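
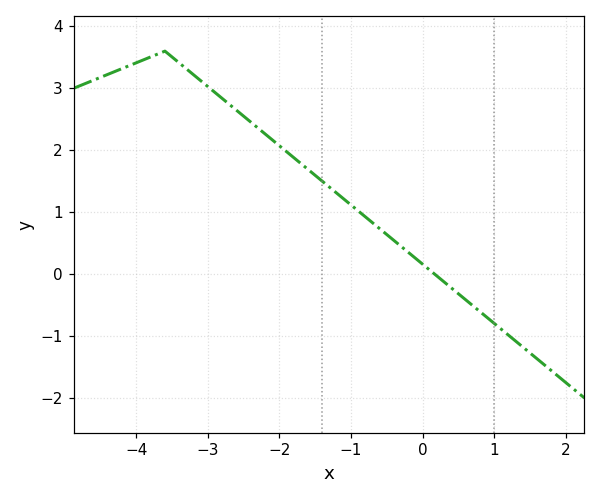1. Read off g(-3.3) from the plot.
3.31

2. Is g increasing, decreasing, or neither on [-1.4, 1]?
decreasing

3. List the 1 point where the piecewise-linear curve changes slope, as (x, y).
(-3.6, 3.6)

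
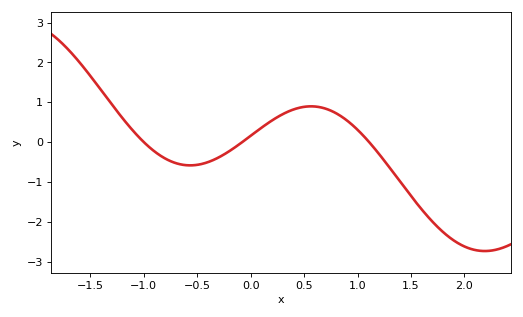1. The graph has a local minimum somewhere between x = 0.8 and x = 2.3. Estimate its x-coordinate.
2.19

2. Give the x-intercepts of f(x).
-0.999, -0.078, 1.11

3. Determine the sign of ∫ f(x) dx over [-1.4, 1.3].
positive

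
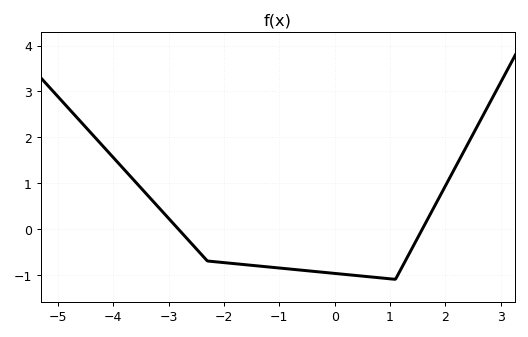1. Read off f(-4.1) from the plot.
1.69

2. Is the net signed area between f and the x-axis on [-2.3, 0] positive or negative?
negative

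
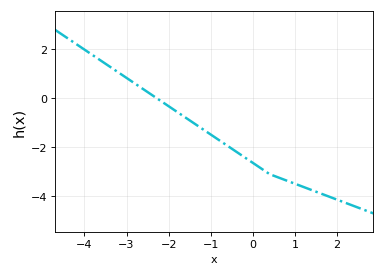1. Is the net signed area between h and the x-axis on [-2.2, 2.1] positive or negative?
negative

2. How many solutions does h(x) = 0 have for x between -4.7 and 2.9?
1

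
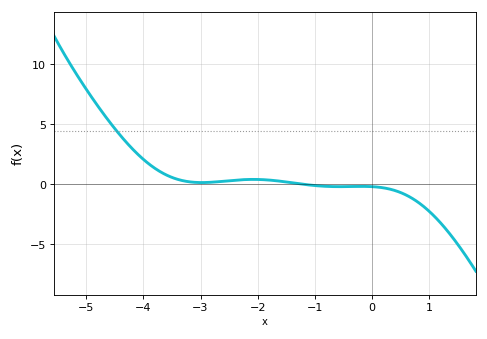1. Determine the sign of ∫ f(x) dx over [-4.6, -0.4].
positive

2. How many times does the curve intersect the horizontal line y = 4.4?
1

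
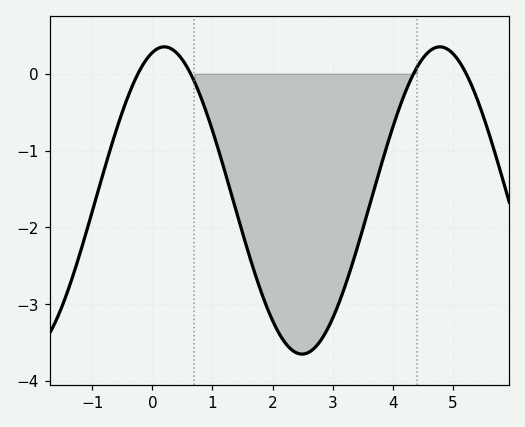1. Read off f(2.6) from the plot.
-3.63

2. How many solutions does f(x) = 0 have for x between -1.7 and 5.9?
4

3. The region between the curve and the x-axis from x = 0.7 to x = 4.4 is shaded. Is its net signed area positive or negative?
negative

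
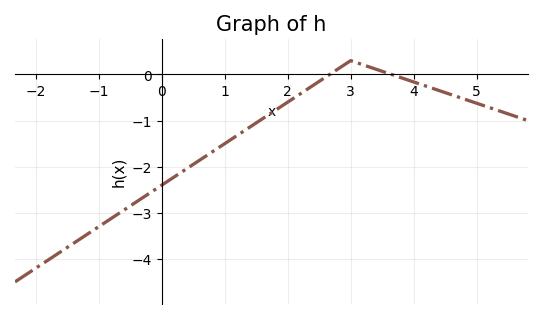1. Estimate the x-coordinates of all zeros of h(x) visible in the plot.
2.6, 3.6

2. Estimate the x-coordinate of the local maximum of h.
3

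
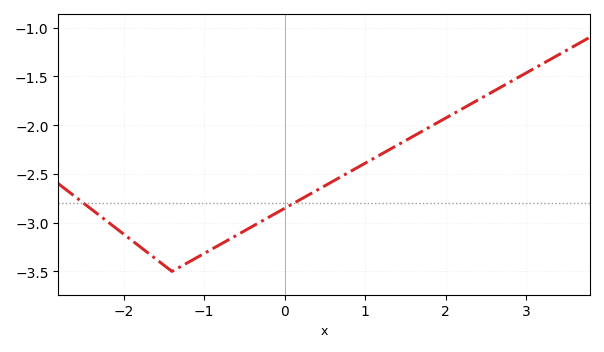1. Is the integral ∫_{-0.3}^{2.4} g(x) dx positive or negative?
negative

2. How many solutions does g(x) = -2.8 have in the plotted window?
2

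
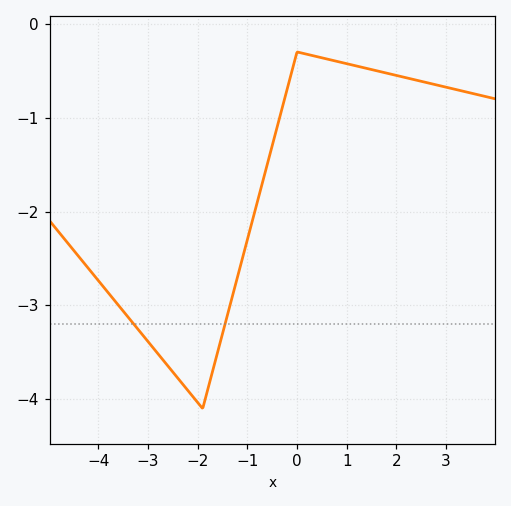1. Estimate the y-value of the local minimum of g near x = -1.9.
-4.1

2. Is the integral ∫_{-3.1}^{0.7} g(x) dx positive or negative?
negative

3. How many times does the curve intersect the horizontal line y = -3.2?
2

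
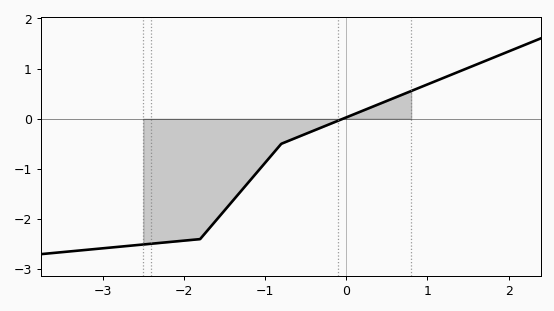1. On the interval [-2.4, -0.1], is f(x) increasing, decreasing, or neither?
increasing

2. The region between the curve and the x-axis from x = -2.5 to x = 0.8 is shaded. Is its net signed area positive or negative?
negative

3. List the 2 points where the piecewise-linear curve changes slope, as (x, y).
(-1.8, -2.4); (-0.8, -0.5)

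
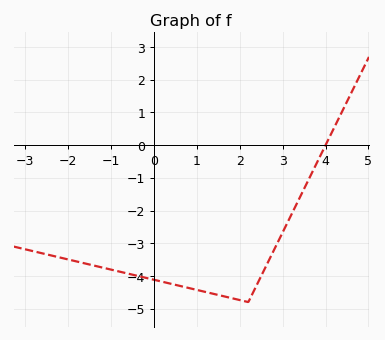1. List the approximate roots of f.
4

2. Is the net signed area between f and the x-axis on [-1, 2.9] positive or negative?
negative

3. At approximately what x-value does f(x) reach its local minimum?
2.2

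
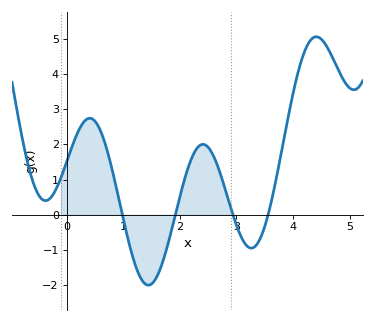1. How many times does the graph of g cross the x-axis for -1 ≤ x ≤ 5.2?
4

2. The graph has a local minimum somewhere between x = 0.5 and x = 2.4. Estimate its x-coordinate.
1.45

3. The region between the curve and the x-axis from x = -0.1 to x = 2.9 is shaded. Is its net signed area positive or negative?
positive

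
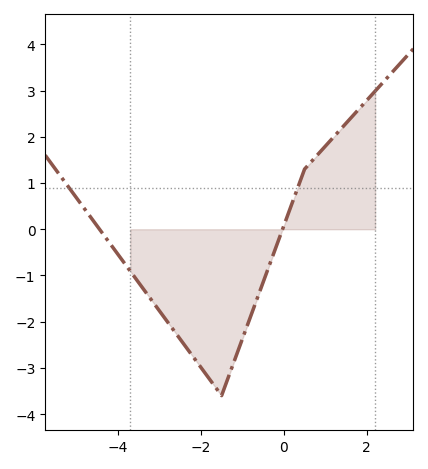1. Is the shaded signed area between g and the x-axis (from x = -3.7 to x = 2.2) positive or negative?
negative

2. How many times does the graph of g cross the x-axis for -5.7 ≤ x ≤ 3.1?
2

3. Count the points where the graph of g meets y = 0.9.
2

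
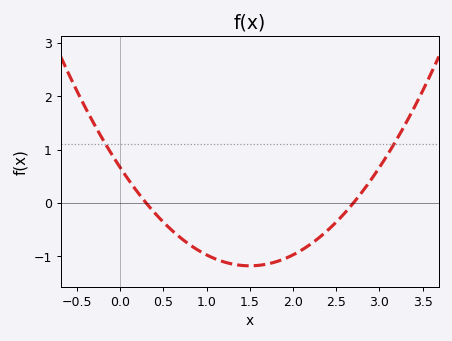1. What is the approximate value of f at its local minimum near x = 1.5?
-1.18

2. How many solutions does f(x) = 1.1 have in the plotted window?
2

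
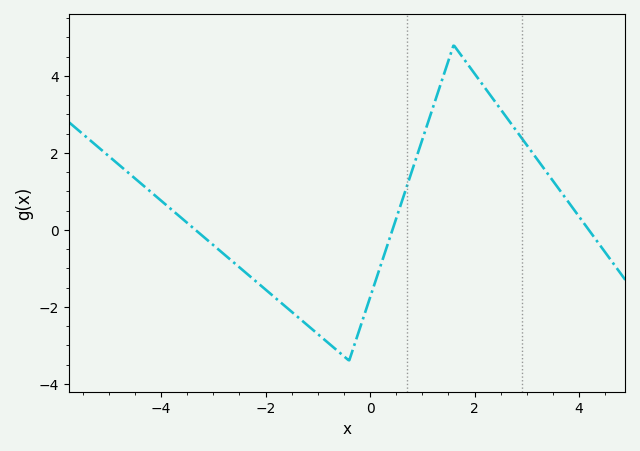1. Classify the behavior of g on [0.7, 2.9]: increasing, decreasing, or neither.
neither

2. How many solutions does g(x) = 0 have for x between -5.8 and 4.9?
3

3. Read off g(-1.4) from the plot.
-2.2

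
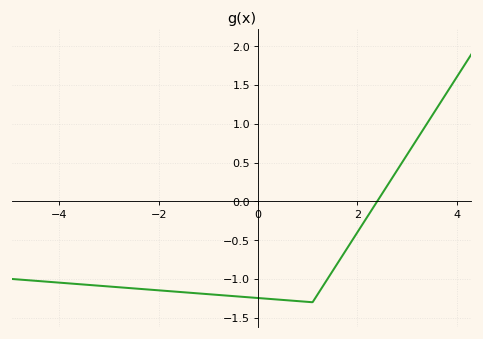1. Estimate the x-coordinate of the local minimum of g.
1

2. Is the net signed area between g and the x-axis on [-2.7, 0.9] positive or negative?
negative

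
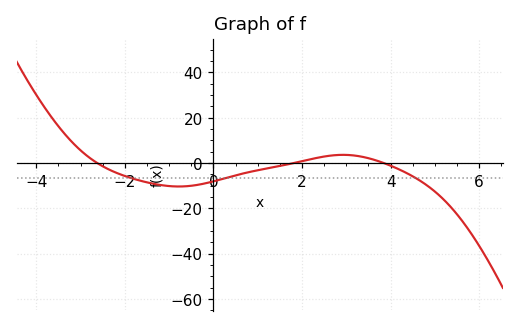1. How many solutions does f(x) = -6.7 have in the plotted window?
3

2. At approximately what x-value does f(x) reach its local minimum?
-0.779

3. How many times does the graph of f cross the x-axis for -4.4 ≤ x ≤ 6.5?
3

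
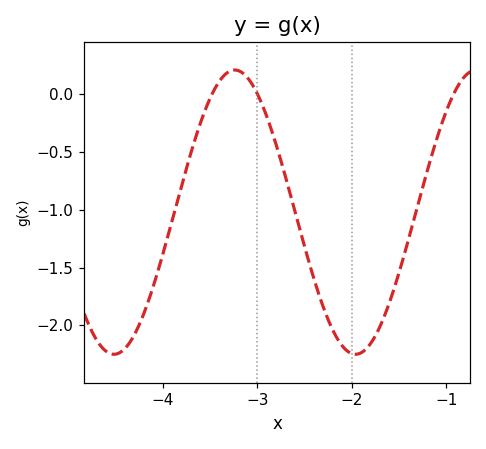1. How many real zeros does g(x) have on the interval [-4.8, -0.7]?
3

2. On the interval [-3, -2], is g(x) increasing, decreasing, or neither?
decreasing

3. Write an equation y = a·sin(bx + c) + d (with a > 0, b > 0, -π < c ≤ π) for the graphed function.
y = 1.23sin(2.46x - 3.03) - 1.02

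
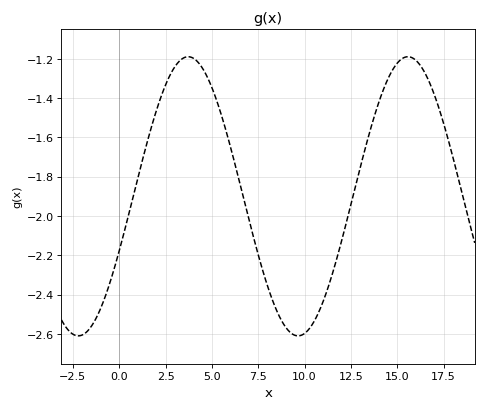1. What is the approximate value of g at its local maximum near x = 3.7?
-1.19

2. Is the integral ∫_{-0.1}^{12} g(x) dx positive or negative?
negative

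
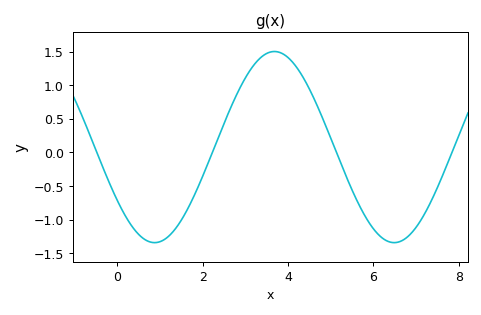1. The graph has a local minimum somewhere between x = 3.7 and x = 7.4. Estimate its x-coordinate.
6.4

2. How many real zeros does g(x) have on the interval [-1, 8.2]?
4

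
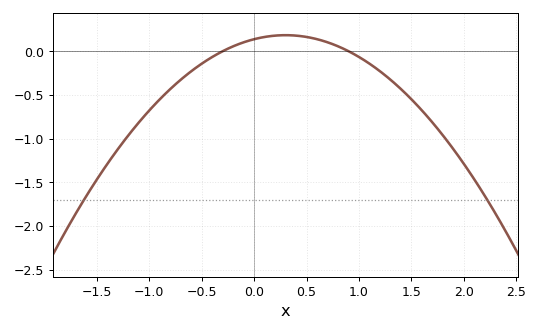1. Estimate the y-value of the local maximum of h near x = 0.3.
0.184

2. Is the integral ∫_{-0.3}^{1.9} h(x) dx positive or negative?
negative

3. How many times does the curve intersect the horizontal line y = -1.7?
2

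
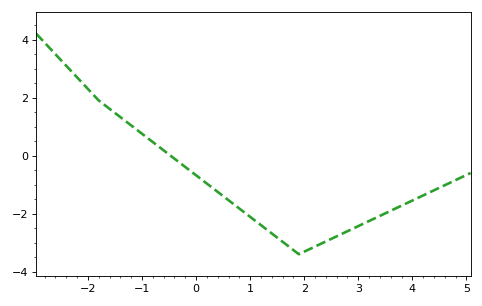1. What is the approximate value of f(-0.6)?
0.181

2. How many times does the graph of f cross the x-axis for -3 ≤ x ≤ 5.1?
1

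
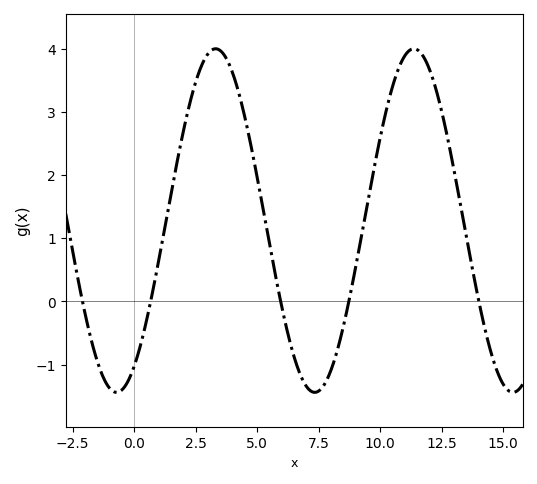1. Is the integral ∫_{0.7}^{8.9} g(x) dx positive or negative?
positive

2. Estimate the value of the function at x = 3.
3.9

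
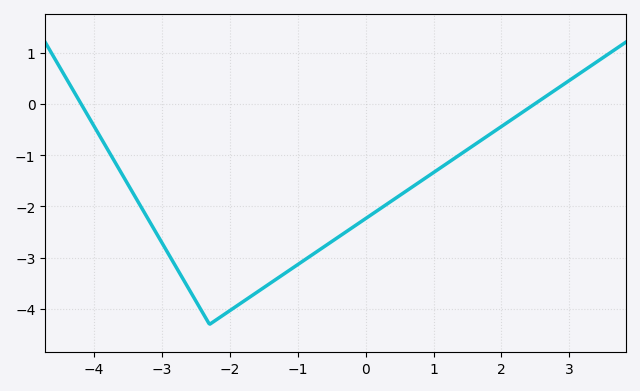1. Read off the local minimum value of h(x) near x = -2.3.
-4.3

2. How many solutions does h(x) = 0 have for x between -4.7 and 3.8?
2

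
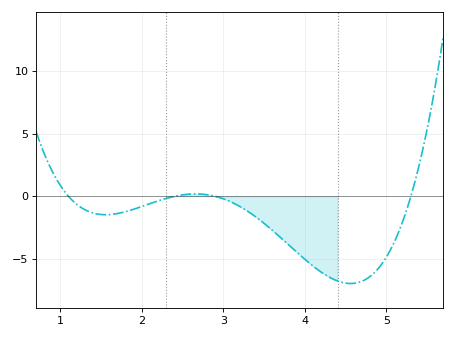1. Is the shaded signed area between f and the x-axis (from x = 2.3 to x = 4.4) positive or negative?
negative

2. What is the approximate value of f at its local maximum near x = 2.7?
0.195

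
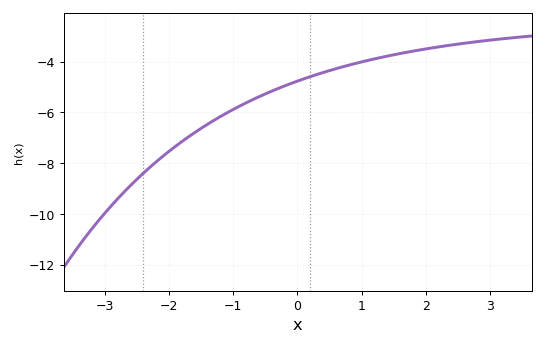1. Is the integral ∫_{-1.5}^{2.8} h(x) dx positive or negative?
negative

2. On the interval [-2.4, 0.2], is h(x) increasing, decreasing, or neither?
increasing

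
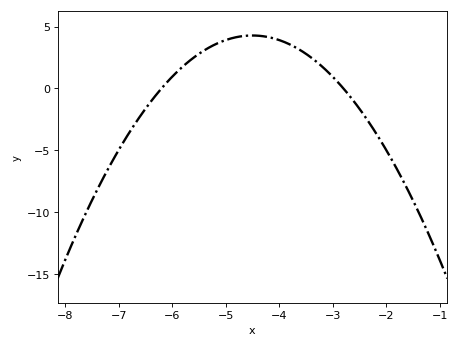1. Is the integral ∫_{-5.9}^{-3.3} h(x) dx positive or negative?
positive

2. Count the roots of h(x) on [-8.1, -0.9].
2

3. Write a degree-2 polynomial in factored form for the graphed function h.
y = -1.48(x + 6.2)(x + 2.8)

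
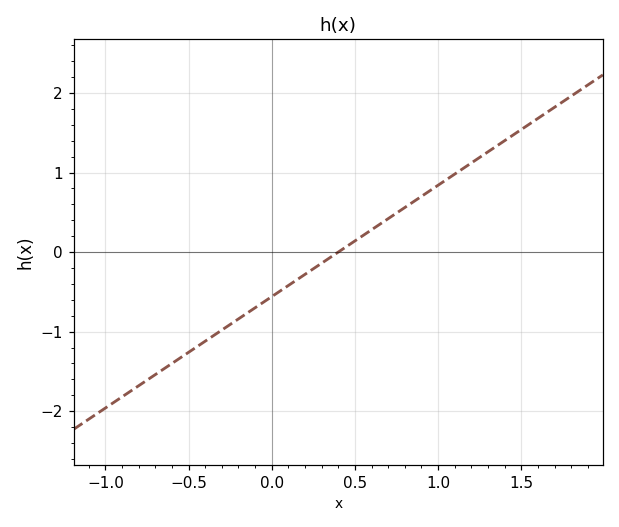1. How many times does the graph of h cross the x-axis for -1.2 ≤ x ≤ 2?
1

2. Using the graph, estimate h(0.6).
0.3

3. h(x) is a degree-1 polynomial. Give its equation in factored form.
y = 1.4(x - 0.4)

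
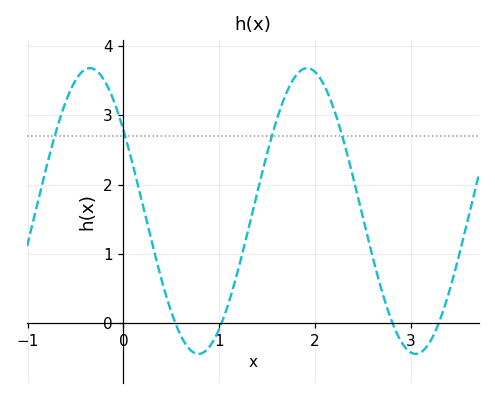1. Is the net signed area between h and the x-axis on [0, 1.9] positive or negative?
positive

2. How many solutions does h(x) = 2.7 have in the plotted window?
4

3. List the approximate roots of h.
0.5, 1, 2.8, 3.3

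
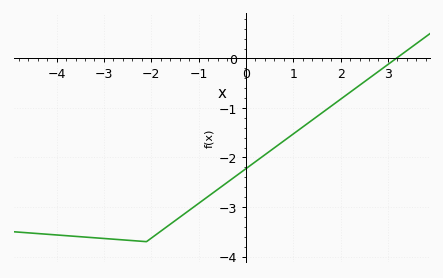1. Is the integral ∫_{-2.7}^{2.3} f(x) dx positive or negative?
negative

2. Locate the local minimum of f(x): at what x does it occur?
-2.1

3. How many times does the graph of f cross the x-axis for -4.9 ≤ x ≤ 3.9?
1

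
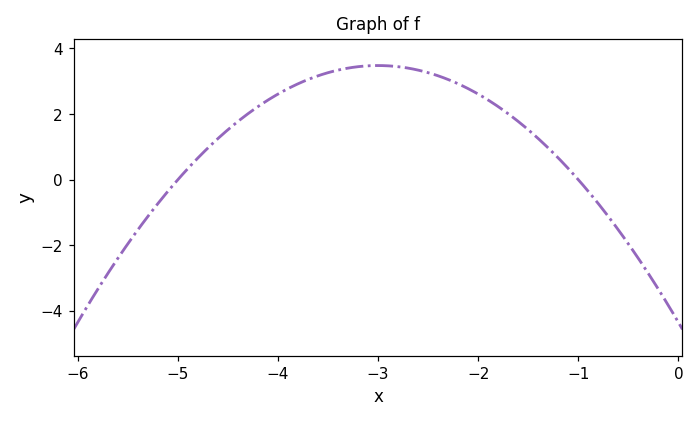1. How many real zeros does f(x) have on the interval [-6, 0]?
2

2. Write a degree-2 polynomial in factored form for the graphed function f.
y = -0.87(x + 5)(x + 1)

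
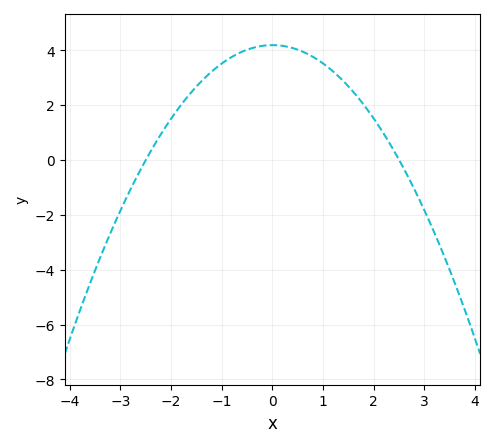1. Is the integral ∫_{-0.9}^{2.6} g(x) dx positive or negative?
positive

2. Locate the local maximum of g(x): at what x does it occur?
0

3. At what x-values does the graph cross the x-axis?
-2.4, 2.6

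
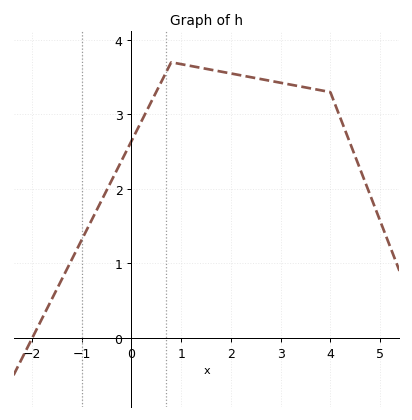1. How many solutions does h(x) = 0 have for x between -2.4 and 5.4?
1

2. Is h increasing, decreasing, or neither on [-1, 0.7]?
increasing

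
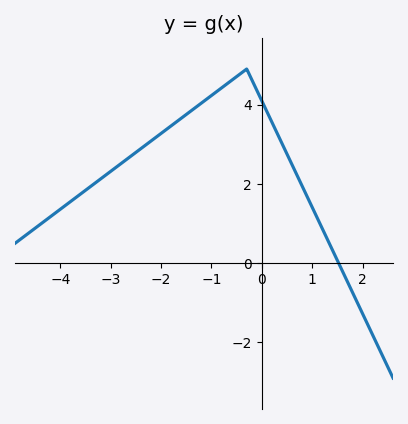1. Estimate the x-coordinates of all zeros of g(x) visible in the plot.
1.6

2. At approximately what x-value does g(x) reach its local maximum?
-0.2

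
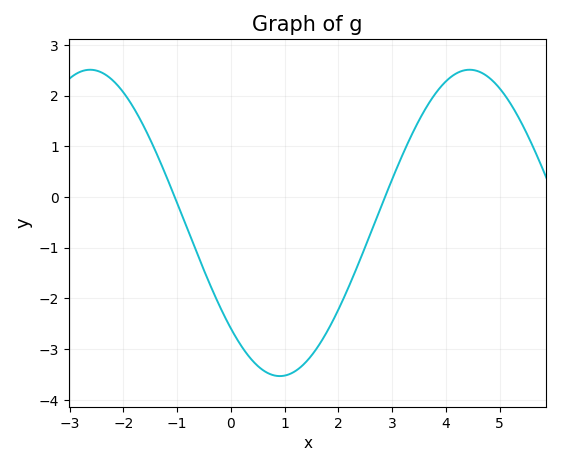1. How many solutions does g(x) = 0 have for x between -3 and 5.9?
2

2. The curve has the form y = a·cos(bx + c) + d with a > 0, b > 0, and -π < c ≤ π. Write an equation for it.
y = 3.02cos(0.89x + 2.3) - 0.51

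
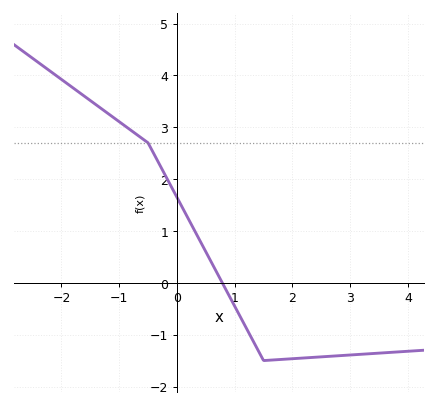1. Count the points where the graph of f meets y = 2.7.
1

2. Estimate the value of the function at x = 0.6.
0.39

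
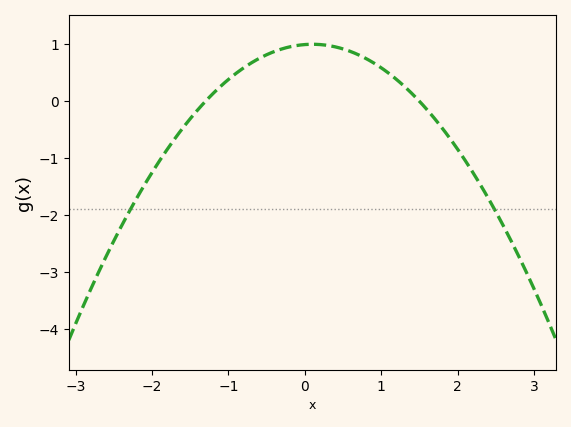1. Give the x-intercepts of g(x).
-1.3, 1.5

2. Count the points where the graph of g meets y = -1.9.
2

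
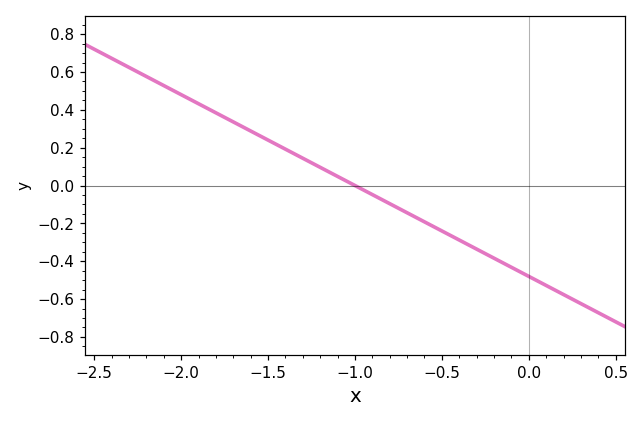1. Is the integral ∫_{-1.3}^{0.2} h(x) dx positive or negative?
negative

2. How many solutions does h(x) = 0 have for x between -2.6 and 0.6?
1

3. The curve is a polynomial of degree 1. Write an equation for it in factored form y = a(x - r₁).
y = -0.48(x + 1)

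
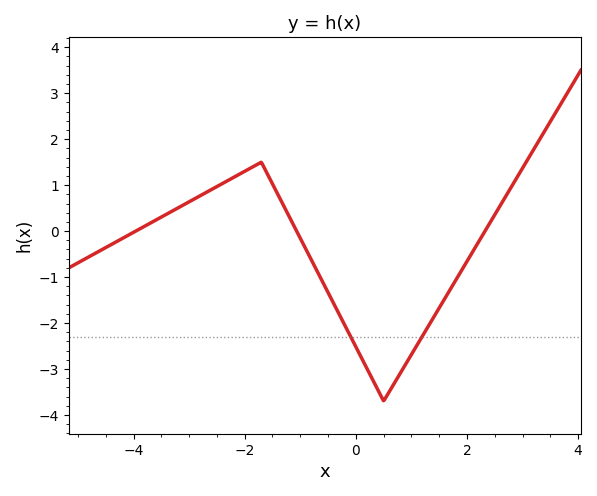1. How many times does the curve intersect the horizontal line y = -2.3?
2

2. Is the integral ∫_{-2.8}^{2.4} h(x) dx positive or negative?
negative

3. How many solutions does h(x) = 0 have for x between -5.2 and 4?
3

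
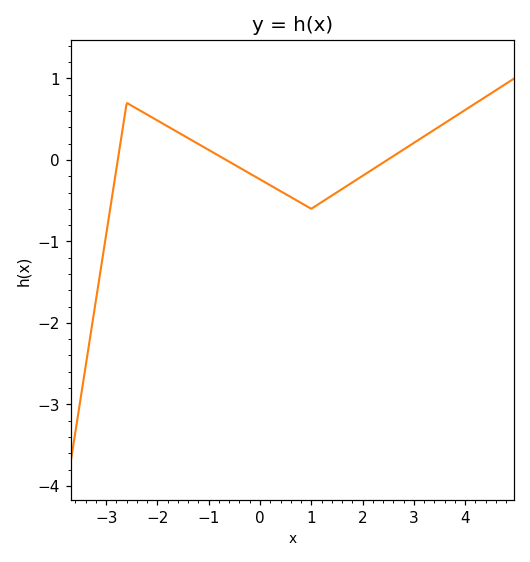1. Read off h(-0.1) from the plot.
-0.203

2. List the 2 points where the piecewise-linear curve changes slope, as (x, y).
(-2.6, 0.7); (1, -0.6)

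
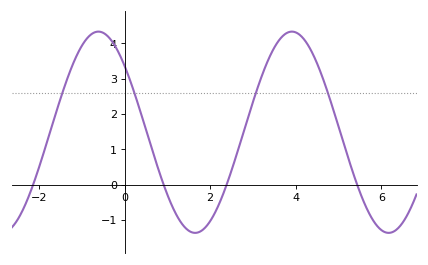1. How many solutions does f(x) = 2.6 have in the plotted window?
4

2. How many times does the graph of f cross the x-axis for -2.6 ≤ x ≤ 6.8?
4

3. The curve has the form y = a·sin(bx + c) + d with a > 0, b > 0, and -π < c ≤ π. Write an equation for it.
y = 2.85sin(1.39x + 2.42) + 1.48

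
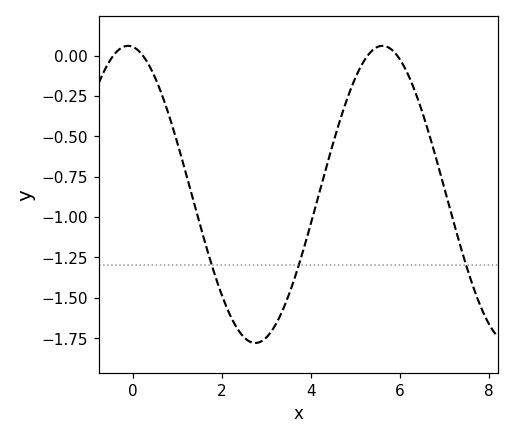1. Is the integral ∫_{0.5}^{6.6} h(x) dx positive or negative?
negative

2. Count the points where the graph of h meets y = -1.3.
3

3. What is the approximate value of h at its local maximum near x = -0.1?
0.05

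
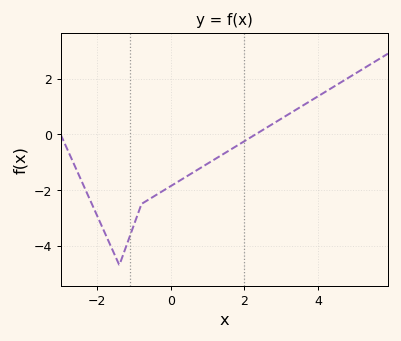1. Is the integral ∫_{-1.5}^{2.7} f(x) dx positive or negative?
negative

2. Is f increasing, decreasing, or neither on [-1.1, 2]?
increasing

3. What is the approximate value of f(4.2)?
1.6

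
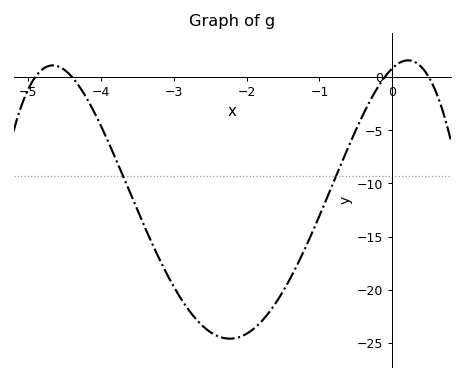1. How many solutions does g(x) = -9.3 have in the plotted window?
2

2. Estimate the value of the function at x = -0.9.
-11.5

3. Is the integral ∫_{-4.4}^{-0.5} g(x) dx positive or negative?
negative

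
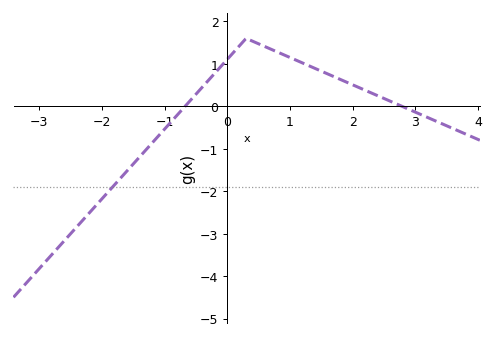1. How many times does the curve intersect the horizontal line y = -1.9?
1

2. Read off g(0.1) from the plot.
1.27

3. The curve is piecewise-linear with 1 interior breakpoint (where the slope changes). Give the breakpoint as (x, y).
(0.3, 1.6)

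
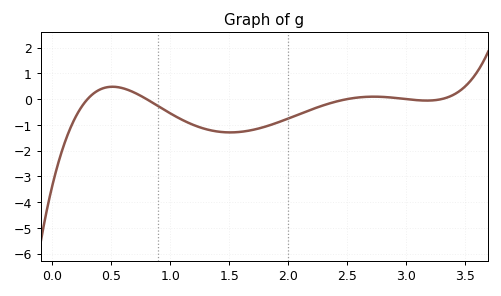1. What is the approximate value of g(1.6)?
-1.27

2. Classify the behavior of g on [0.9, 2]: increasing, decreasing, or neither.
neither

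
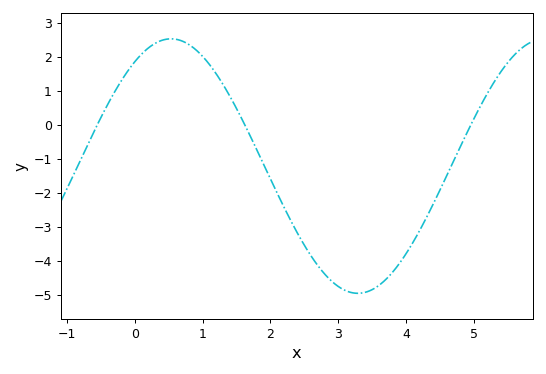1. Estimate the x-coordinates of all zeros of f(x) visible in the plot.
-0.556, 1.63, 4.96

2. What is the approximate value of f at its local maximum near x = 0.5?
2.54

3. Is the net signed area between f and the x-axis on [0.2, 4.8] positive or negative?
negative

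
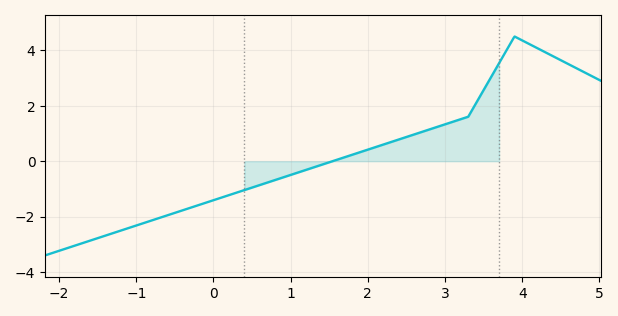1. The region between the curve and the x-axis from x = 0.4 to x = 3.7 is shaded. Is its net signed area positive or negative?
positive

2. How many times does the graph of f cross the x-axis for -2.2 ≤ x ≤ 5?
1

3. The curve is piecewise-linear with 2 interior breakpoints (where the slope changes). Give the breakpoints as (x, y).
(3.3, 1.6); (3.9, 4.5)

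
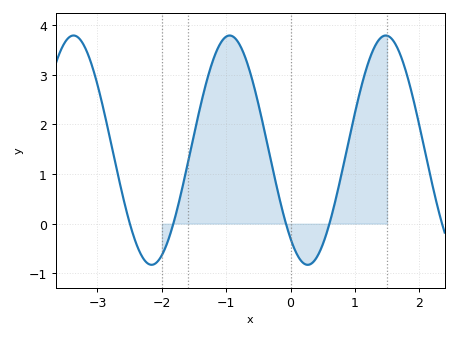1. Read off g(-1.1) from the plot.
3.61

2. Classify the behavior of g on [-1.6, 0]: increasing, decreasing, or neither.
neither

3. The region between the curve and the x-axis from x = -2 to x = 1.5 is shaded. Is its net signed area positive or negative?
positive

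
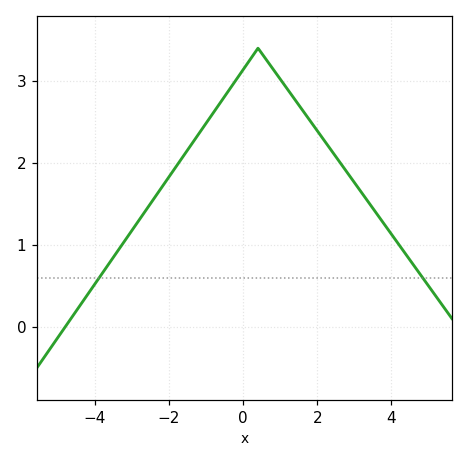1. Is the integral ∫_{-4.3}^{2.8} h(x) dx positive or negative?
positive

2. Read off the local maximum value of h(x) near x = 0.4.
3.4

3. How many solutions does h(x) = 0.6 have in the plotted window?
2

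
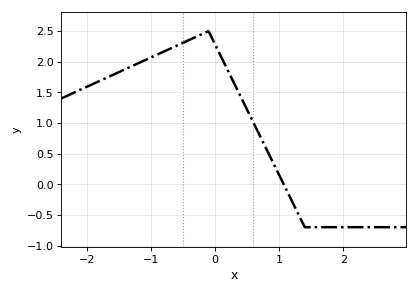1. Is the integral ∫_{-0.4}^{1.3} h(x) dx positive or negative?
positive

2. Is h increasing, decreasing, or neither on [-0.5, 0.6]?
neither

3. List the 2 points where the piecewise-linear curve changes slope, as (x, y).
(-0.1, 2.5); (1.4, -0.7)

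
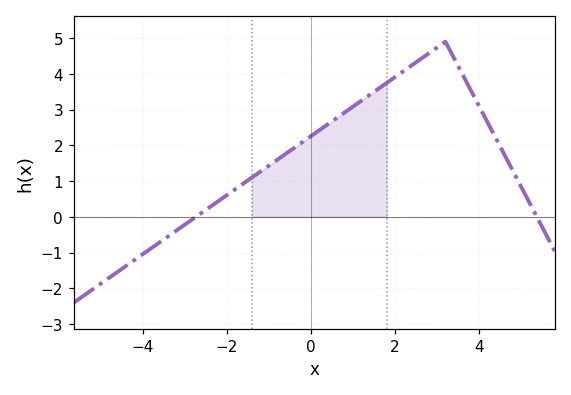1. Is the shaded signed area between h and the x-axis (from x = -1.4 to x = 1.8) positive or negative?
positive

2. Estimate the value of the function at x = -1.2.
1.3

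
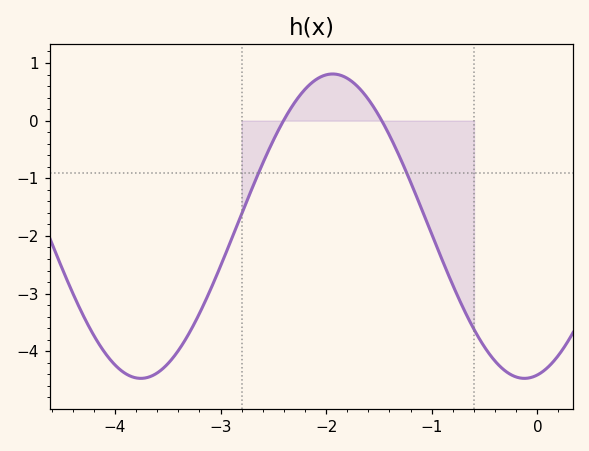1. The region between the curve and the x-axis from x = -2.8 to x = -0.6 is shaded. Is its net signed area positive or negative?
negative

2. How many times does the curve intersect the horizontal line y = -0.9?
2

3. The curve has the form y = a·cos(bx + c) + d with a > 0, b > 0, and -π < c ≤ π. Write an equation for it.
y = 2.64cos(1.7x - 2.9) - 1.83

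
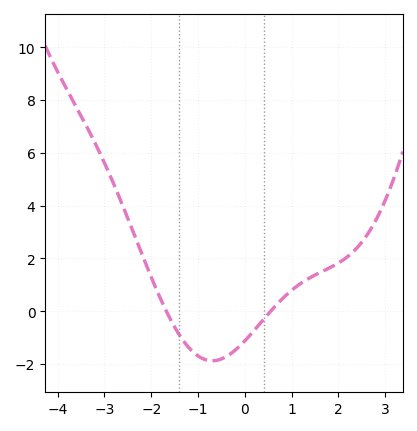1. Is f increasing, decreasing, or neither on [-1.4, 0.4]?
neither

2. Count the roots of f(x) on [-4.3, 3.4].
2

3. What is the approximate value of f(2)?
1.82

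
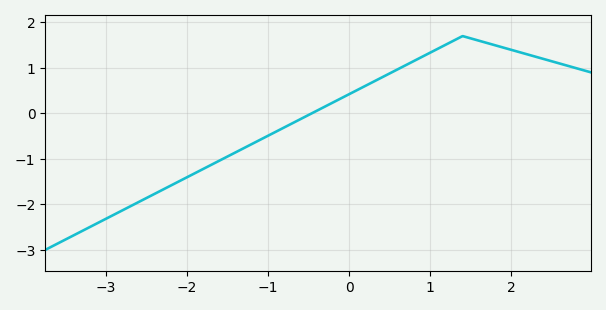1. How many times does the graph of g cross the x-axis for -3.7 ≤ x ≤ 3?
1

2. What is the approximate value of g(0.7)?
1.1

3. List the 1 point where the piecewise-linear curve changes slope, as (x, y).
(1.4, 1.7)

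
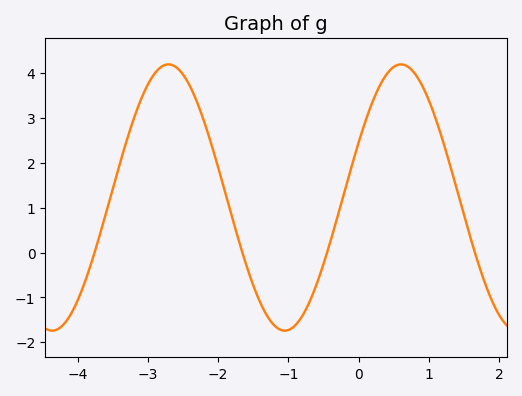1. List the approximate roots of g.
-3.8, -1.7, -0.5, 1.7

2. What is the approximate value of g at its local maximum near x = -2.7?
4.2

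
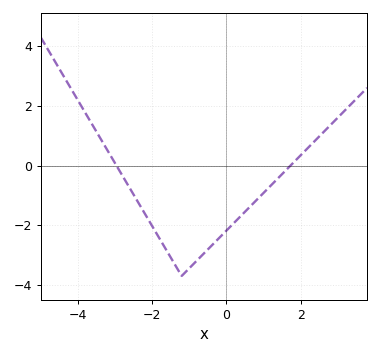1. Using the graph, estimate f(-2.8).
-0.327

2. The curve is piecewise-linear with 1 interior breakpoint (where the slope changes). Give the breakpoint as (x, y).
(-1.2, -3.7)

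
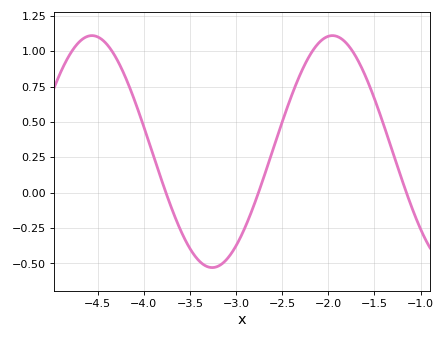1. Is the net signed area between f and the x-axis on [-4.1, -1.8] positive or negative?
positive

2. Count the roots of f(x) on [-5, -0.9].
3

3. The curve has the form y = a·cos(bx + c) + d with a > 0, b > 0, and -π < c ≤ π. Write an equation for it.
y = 0.82cos(2.41x - 1.57) + 0.29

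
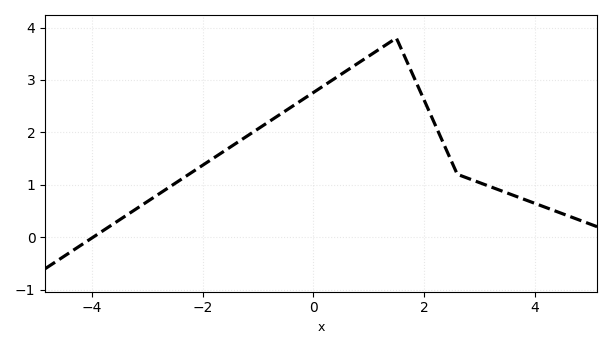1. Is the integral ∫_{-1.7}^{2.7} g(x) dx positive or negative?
positive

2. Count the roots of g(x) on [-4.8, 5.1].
1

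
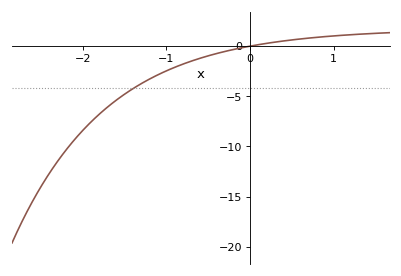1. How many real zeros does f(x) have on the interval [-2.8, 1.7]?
1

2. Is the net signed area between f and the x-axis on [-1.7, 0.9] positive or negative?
negative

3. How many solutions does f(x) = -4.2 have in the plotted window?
1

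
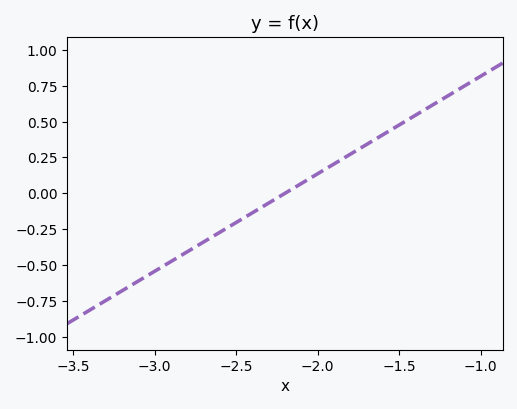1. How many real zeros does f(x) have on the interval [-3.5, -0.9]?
1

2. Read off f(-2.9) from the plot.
-0.476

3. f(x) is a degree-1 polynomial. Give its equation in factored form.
y = 0.68(x + 2.2)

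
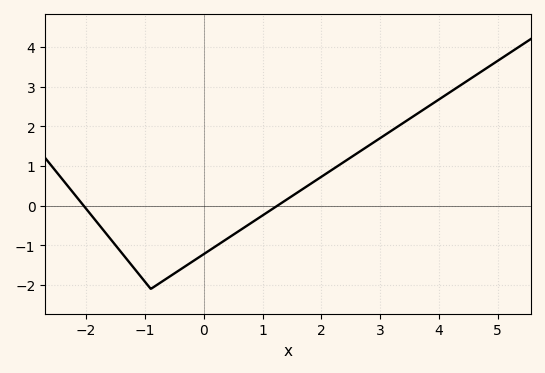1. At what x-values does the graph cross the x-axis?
-2, 1.2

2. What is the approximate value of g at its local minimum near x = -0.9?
-2.1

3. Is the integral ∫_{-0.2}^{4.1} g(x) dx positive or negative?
positive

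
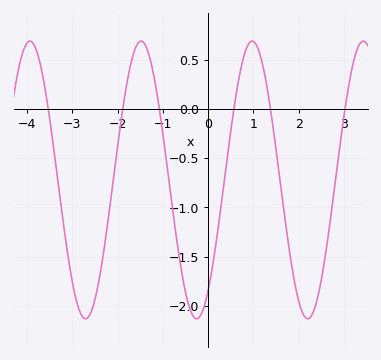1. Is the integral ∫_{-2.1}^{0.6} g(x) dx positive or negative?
negative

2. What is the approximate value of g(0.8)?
0.554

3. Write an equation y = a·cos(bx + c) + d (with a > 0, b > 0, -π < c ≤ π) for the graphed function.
y = 1.41cos(2.56x - 2.49) - 0.72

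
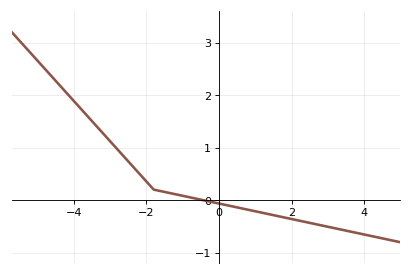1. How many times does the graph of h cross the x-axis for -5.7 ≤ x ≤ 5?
1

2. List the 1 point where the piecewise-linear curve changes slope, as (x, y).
(-1.8, 0.2)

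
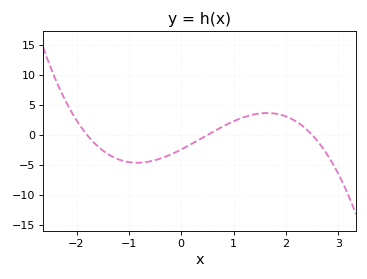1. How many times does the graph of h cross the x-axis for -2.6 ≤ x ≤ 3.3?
3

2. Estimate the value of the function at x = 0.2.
-1.49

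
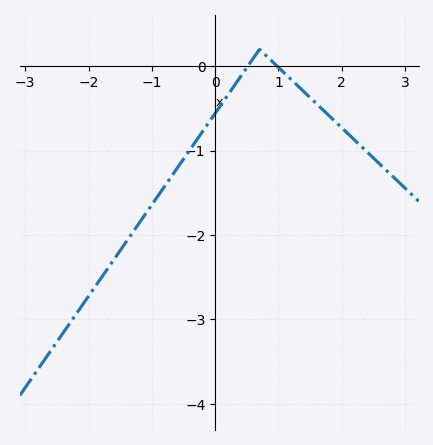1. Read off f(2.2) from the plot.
-0.873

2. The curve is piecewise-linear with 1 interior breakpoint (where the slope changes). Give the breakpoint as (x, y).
(0.7, 0.2)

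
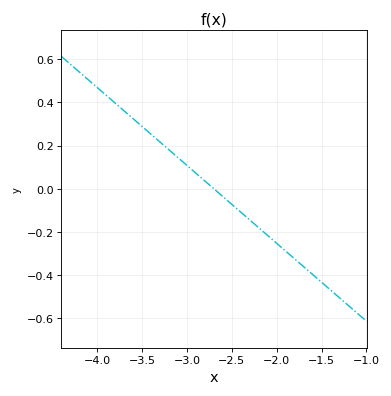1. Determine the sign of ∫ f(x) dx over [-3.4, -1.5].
negative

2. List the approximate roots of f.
-2.7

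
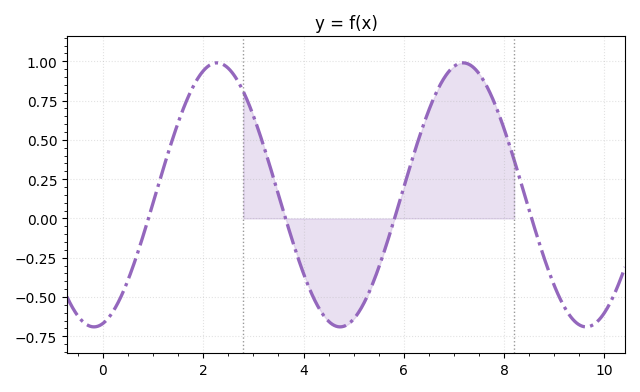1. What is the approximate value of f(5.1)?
-0.597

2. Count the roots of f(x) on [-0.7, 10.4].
4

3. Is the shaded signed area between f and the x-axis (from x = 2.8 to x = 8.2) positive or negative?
positive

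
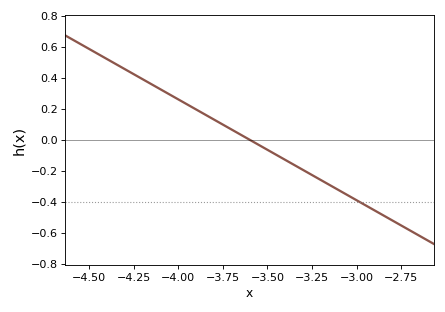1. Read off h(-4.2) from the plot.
0.39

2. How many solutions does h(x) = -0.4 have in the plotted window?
1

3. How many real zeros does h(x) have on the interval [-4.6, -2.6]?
1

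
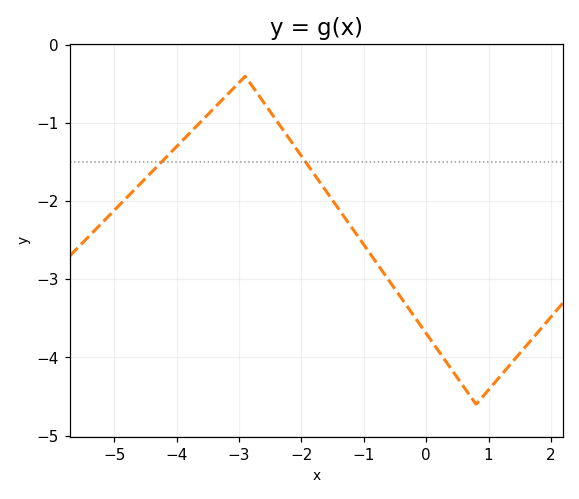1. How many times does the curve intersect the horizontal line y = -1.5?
2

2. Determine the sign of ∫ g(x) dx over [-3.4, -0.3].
negative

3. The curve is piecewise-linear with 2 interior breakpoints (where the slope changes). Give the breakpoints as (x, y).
(-2.9, -0.4); (0.8, -4.6)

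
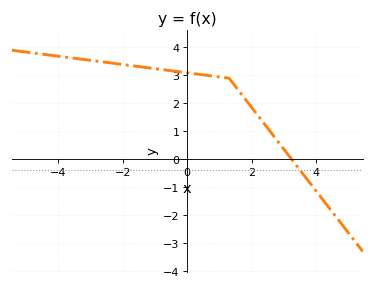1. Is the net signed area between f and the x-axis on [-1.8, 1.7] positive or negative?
positive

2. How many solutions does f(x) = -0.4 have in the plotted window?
1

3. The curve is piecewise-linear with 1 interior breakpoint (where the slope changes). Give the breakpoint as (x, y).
(1.3, 2.9)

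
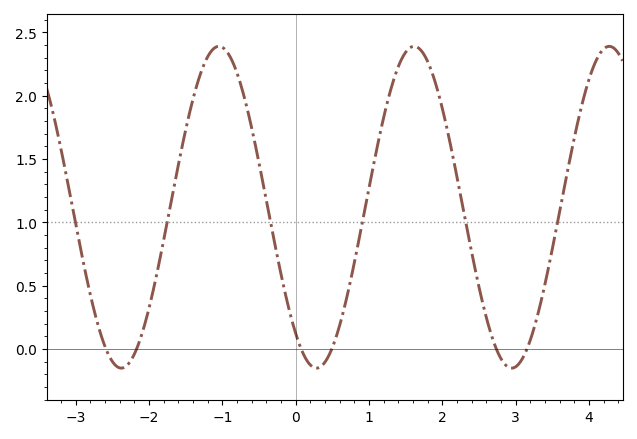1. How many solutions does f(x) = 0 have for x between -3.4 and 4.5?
6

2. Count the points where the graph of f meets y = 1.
6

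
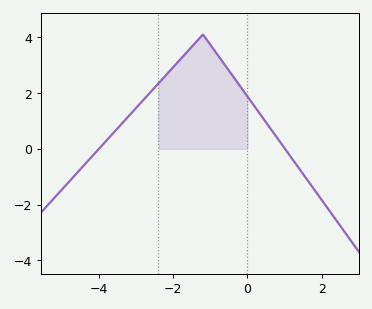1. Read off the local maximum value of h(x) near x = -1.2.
4.1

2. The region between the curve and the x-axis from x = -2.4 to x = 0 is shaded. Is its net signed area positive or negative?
positive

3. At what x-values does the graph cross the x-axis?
-4, 1.01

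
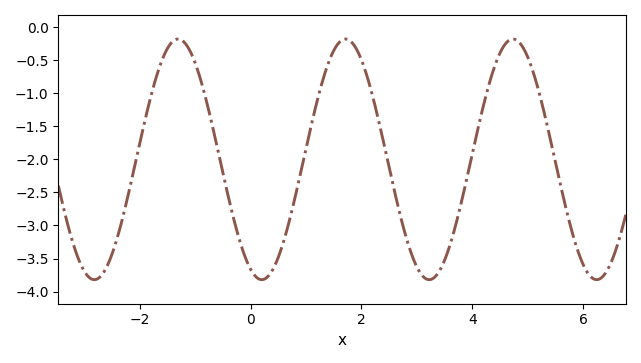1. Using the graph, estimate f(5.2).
-0.95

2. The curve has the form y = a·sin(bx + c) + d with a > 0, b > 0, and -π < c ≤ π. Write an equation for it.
y = 1.82sin(2.1x - 2) - 2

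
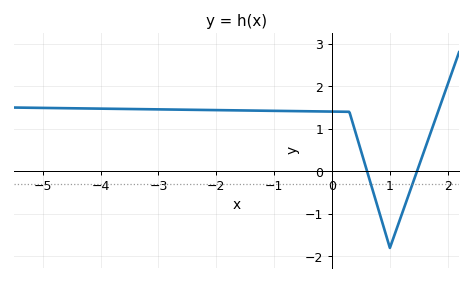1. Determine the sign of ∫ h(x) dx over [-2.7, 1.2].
positive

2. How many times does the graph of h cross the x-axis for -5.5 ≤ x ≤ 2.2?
2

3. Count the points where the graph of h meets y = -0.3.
2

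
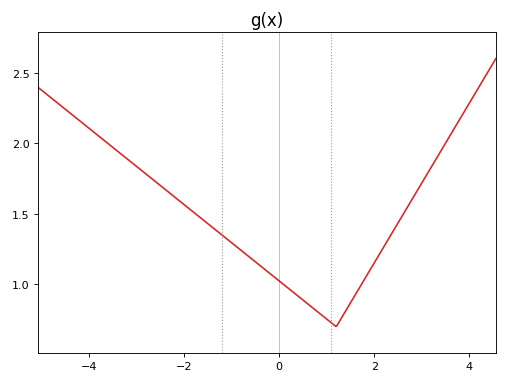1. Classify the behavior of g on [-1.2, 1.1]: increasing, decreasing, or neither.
decreasing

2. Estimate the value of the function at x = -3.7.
2.05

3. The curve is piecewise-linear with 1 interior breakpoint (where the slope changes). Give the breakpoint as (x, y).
(1.2, 0.7)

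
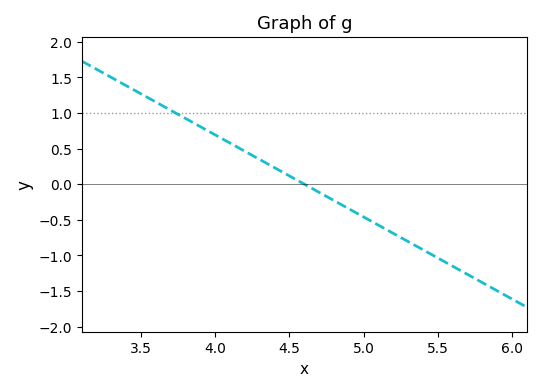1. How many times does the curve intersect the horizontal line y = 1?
1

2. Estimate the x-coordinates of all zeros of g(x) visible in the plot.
4.6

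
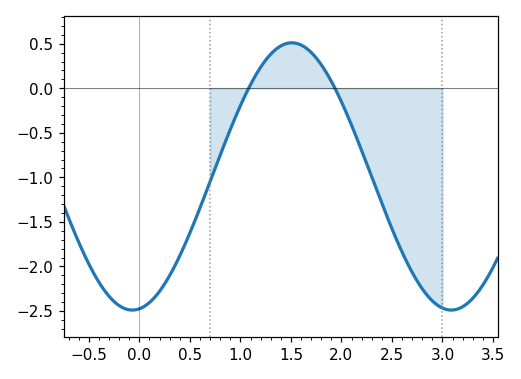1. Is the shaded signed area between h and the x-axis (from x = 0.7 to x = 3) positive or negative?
negative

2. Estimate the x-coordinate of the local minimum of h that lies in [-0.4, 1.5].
-0.07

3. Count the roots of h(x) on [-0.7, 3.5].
2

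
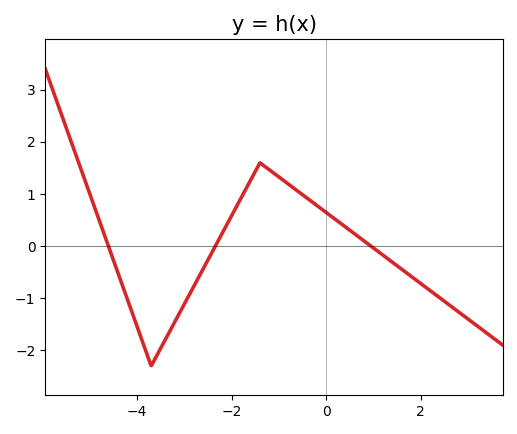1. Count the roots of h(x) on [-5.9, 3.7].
3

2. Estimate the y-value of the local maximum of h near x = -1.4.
1.6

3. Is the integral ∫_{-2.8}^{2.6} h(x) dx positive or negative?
positive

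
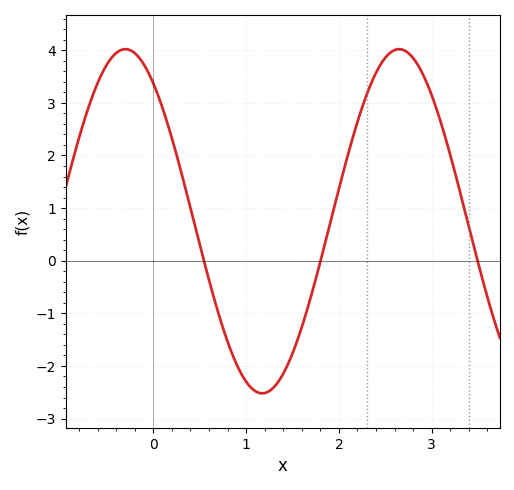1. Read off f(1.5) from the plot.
-1.8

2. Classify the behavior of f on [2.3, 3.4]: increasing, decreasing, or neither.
neither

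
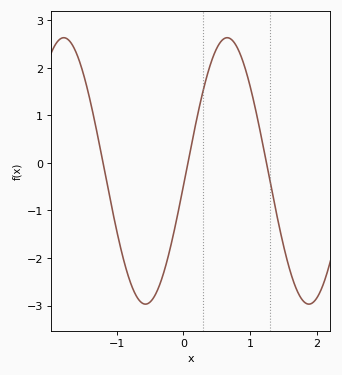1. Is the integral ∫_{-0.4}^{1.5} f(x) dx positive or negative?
positive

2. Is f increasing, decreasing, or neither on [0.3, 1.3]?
neither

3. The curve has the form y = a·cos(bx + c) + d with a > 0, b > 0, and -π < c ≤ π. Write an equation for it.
y = 2.8cos(2.6x - 1.7) - 0.17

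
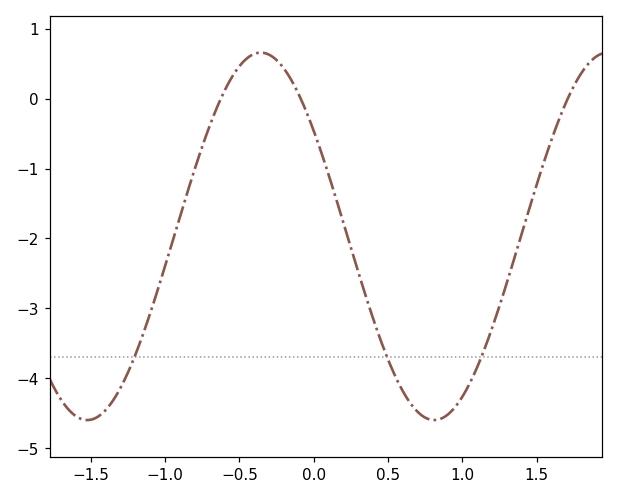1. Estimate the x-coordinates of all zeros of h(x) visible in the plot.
-0.626, -0.087, 1.71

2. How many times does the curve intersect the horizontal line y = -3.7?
3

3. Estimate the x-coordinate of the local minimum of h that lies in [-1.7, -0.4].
-1.52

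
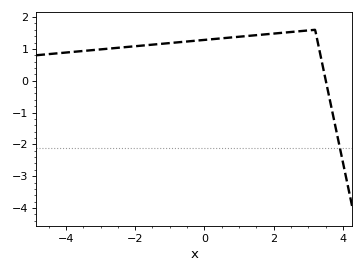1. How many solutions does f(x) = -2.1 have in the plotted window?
1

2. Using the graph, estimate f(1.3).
1.4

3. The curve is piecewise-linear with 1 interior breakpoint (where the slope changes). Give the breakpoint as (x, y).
(3.2, 1.6)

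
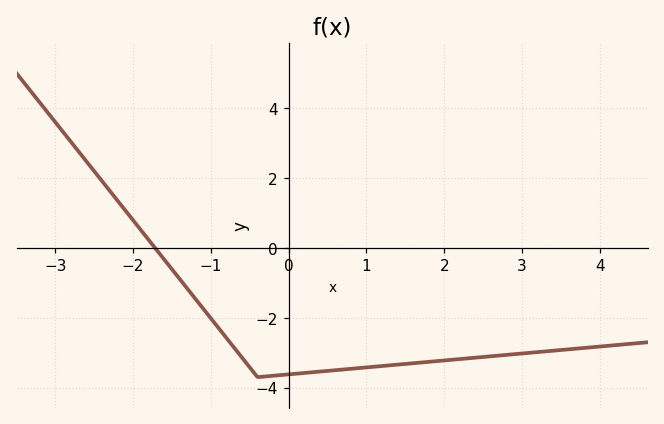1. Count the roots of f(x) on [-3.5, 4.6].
1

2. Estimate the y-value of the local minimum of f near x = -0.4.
-3.7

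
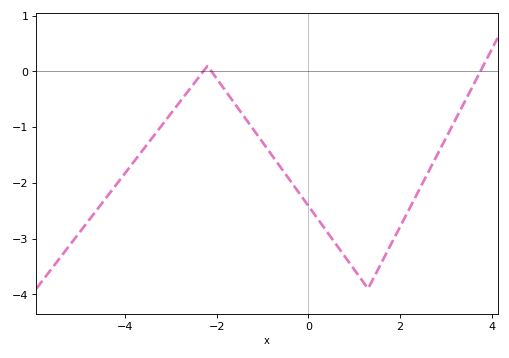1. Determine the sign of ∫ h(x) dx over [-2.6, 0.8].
negative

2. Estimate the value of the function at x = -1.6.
-0.586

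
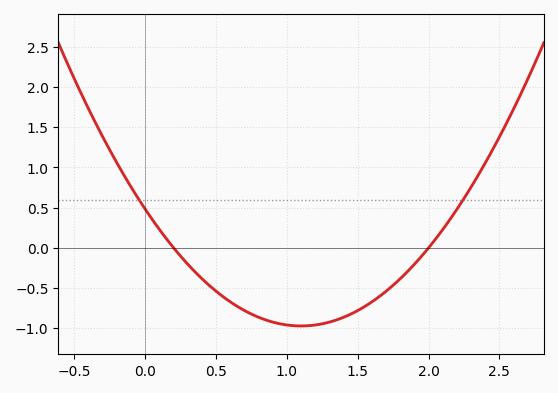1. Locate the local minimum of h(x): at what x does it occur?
1.1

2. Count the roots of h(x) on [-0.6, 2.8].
2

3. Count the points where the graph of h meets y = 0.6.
2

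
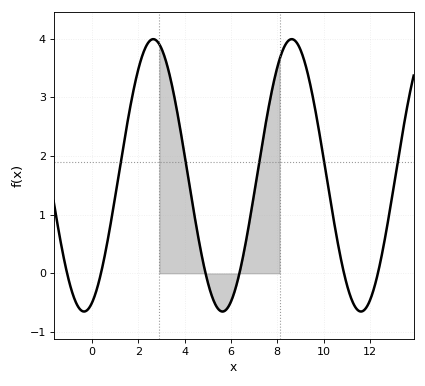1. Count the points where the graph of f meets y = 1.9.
5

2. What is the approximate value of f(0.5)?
0.2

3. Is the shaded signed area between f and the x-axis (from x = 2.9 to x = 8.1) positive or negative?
positive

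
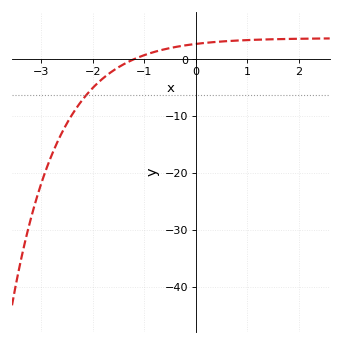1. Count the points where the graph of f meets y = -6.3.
1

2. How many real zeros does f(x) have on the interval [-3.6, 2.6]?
1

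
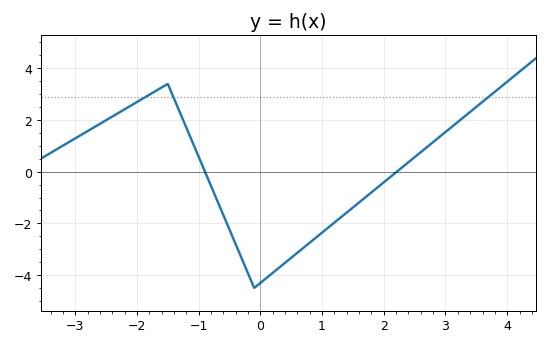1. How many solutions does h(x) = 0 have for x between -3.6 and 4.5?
2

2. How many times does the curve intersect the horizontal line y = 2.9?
3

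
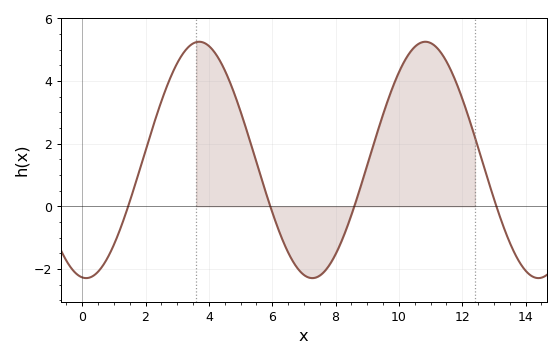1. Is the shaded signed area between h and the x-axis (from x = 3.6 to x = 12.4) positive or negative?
positive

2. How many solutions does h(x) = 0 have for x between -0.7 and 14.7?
4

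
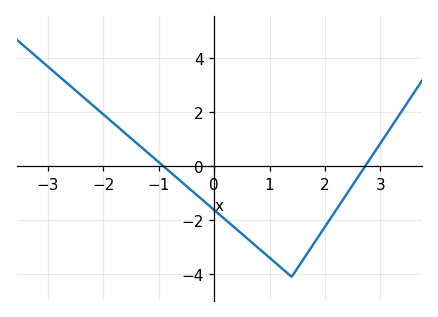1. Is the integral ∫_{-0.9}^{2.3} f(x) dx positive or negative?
negative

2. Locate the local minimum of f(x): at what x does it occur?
1.4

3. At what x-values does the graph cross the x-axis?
-0.9, 2.7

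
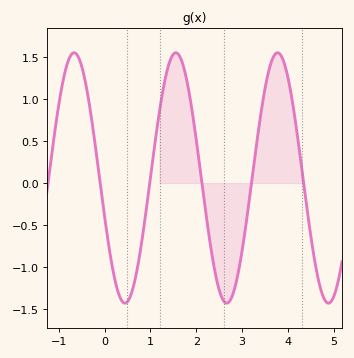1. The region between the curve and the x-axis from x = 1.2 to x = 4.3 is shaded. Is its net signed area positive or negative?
positive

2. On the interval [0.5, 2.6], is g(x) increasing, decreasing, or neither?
neither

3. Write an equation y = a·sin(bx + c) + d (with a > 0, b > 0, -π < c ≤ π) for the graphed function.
y = 1.49sin(2.83x - 2.83) + 0.06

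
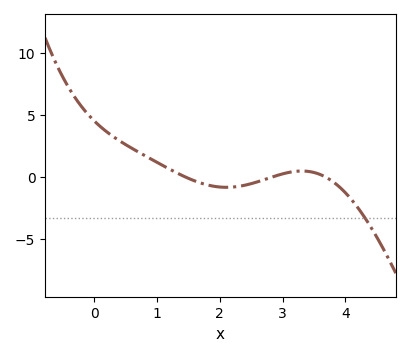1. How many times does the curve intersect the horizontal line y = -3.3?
1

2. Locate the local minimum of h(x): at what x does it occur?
2.11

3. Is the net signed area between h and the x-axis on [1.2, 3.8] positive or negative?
negative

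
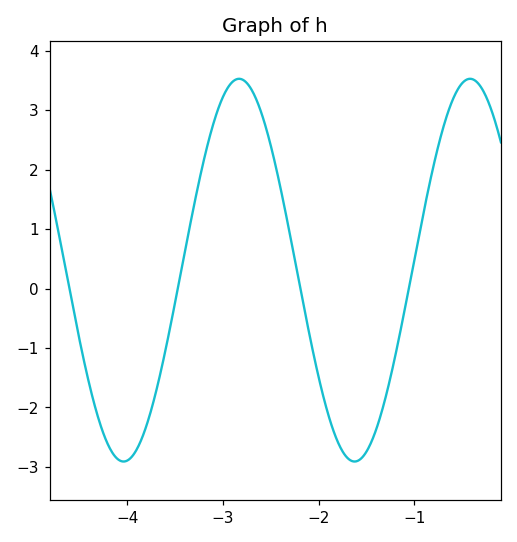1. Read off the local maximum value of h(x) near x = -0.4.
3.53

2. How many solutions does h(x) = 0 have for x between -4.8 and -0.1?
4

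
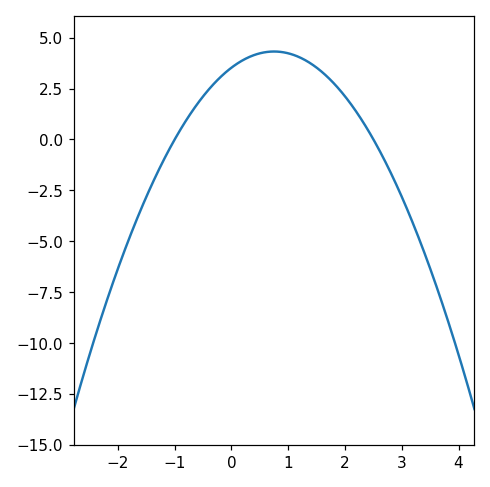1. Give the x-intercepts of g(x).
-1, 2.5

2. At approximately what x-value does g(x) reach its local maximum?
0.7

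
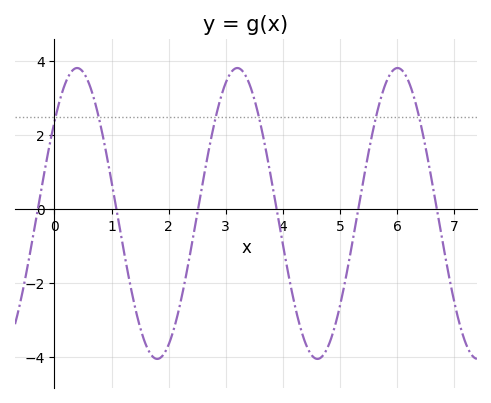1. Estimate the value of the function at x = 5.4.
0.8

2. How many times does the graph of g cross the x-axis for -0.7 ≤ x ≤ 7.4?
6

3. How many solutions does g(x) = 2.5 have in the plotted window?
6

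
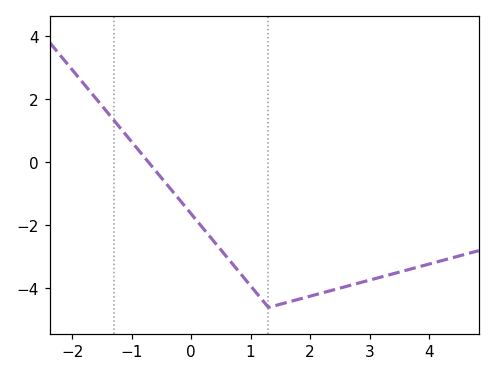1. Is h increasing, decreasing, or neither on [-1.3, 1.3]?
decreasing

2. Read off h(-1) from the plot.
0.649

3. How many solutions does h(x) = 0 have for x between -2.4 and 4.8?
1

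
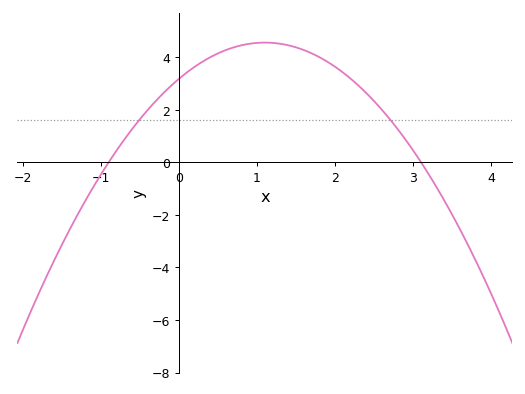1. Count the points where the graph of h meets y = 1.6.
2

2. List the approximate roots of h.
-0.9, 3.1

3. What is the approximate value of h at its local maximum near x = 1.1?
4.56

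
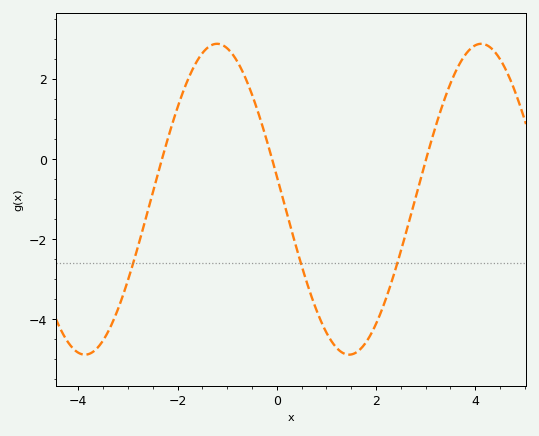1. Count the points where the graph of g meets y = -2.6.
3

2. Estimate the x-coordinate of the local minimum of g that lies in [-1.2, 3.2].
1.46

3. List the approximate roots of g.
-2.31, -0.095, 3.01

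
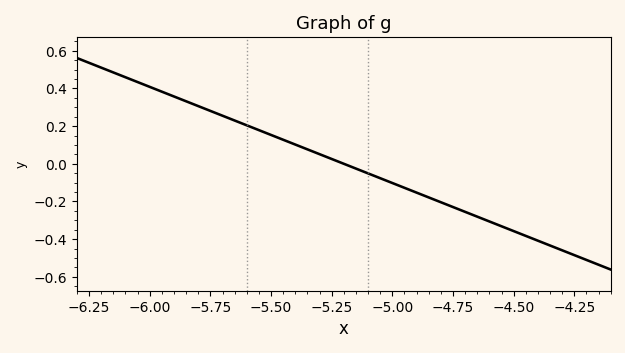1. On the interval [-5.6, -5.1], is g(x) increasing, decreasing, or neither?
decreasing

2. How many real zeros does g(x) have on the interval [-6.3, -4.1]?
1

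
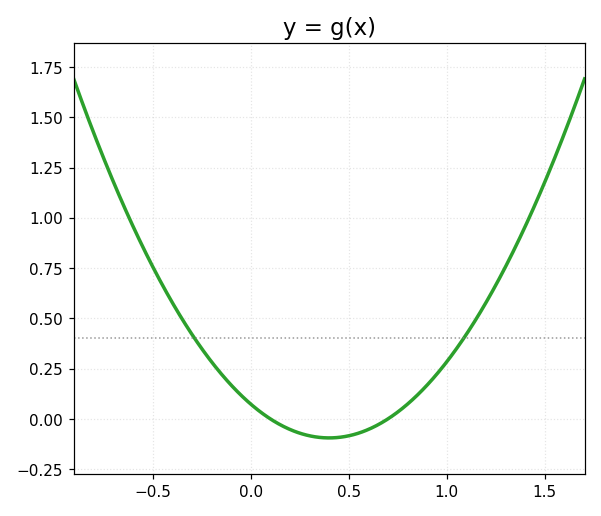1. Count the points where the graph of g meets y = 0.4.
2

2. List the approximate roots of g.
0.1, 0.7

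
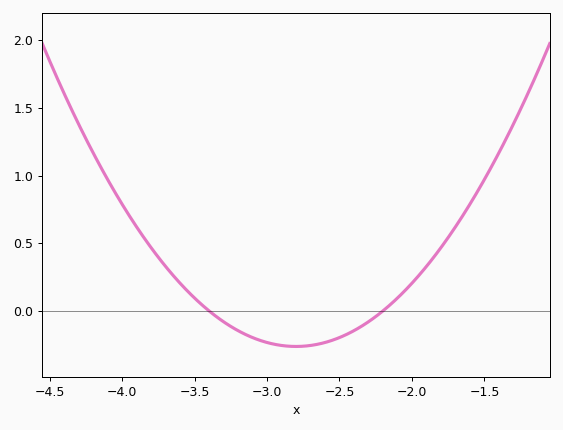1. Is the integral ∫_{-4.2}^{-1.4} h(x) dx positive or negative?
positive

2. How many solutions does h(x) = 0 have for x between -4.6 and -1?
2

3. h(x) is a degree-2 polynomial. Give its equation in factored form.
y = 0.73(x + 3.4)(x + 2.2)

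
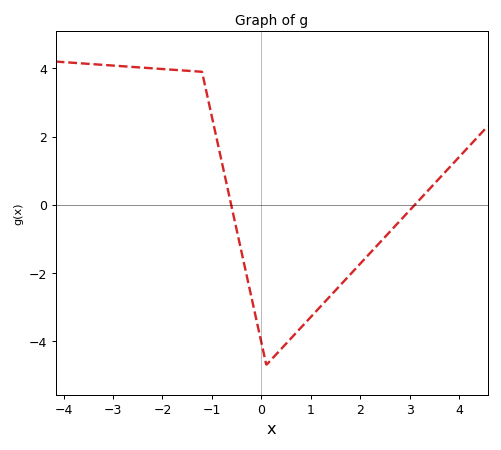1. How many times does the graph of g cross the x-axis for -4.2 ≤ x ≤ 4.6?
2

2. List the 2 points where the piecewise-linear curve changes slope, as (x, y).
(-1.2, 3.9); (0.1, -4.7)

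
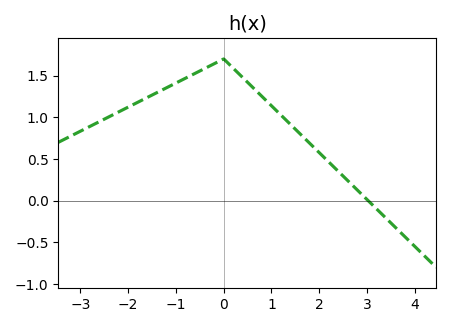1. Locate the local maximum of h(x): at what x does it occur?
-0.002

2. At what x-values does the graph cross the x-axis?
3.02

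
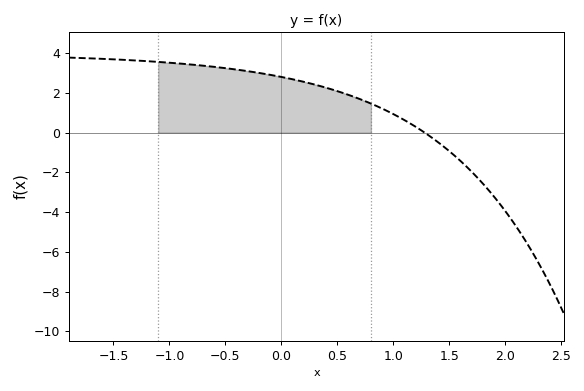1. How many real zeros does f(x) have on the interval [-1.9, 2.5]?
1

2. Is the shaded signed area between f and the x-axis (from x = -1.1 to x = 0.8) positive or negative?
positive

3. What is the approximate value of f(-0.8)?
3.4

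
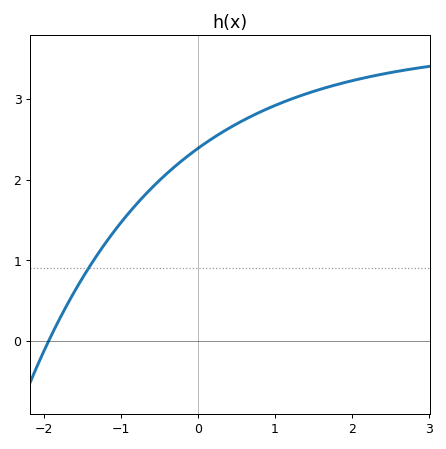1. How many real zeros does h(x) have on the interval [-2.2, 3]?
1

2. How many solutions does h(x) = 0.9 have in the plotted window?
1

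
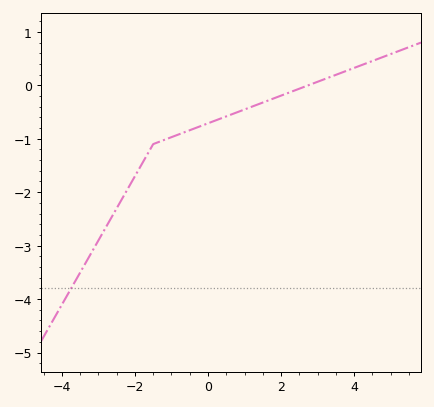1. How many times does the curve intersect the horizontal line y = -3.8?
1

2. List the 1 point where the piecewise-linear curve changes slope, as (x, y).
(-1.5, -1.1)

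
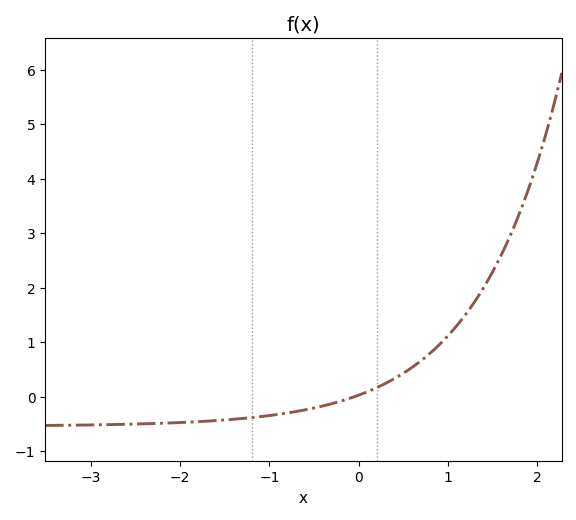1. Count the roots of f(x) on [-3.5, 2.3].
1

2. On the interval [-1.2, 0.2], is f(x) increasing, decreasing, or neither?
increasing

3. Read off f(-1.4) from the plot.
-0.4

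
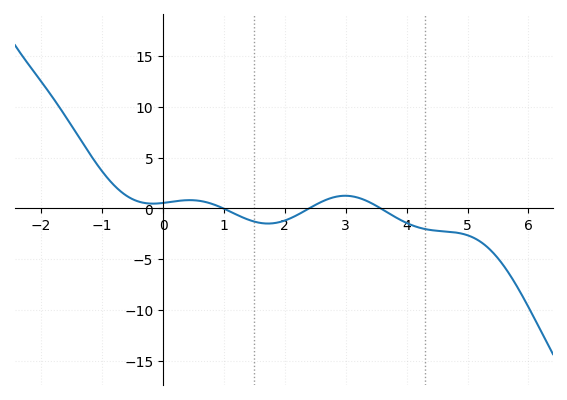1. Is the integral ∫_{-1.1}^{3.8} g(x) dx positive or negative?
positive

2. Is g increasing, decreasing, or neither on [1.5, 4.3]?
neither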